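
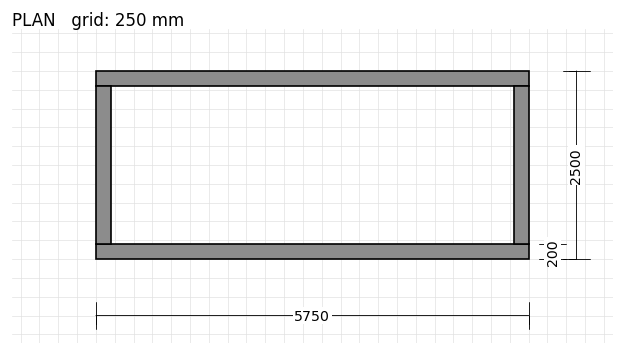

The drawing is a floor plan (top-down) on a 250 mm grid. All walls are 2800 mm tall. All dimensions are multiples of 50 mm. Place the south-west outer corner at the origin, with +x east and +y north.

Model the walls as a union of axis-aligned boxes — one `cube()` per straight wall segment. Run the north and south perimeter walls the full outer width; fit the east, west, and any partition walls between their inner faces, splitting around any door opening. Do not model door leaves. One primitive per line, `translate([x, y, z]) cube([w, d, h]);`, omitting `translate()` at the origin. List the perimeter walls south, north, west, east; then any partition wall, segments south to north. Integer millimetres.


cube([5750, 200, 2800]);
translate([0, 2300, 0]) cube([5750, 200, 2800]);
translate([0, 200, 0]) cube([200, 2100, 2800]);
translate([5550, 200, 0]) cube([200, 2100, 2800]);


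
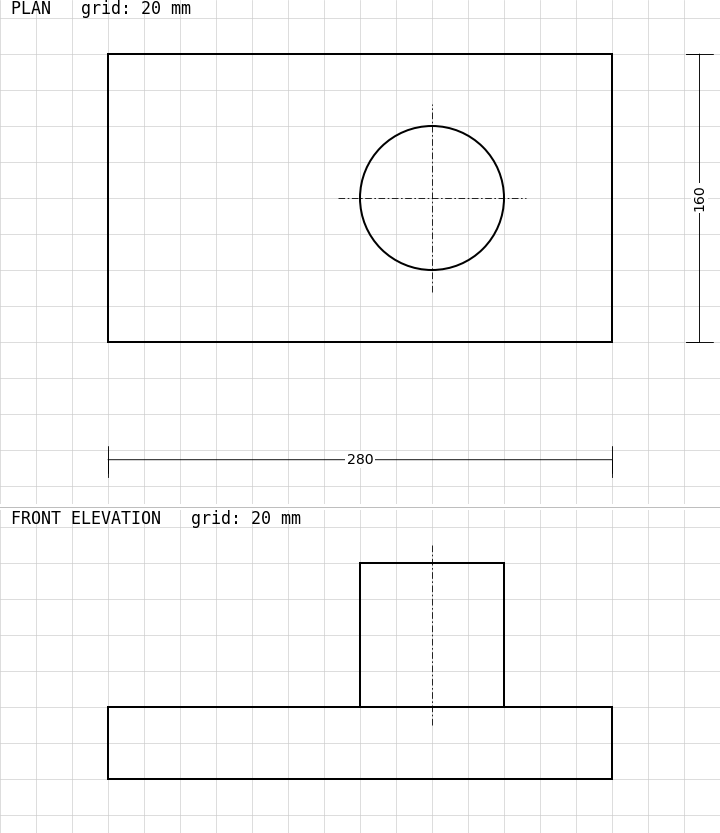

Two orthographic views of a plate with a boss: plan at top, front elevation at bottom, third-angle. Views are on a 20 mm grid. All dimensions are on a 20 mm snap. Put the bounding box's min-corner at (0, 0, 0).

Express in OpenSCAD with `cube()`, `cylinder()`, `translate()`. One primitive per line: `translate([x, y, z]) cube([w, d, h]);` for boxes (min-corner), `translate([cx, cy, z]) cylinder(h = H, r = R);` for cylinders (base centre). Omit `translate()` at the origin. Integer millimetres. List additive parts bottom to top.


cube([280, 160, 40]);
translate([180, 80, 40]) cylinder(h = 80, r = 40);


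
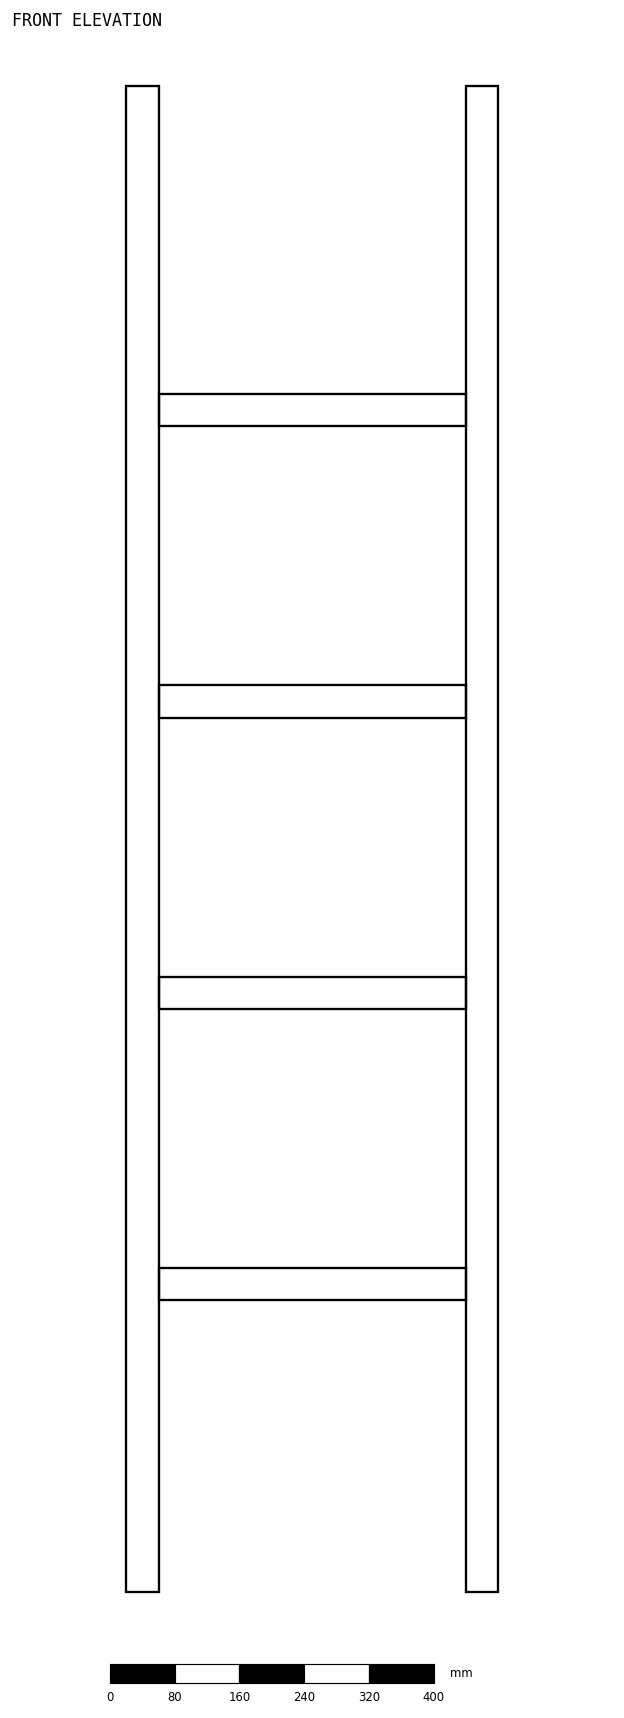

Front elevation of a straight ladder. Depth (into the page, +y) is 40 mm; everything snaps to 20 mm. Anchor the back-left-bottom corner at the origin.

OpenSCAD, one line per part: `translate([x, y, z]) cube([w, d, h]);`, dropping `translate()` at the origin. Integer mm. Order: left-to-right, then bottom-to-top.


cube([40, 40, 1860]);
translate([40, 0, 360]) cube([380, 40, 40]);
translate([40, 0, 720]) cube([380, 40, 40]);
translate([40, 0, 1080]) cube([380, 40, 40]);
translate([40, 0, 1440]) cube([380, 40, 40]);
translate([420, 0, 0]) cube([40, 40, 1860]);


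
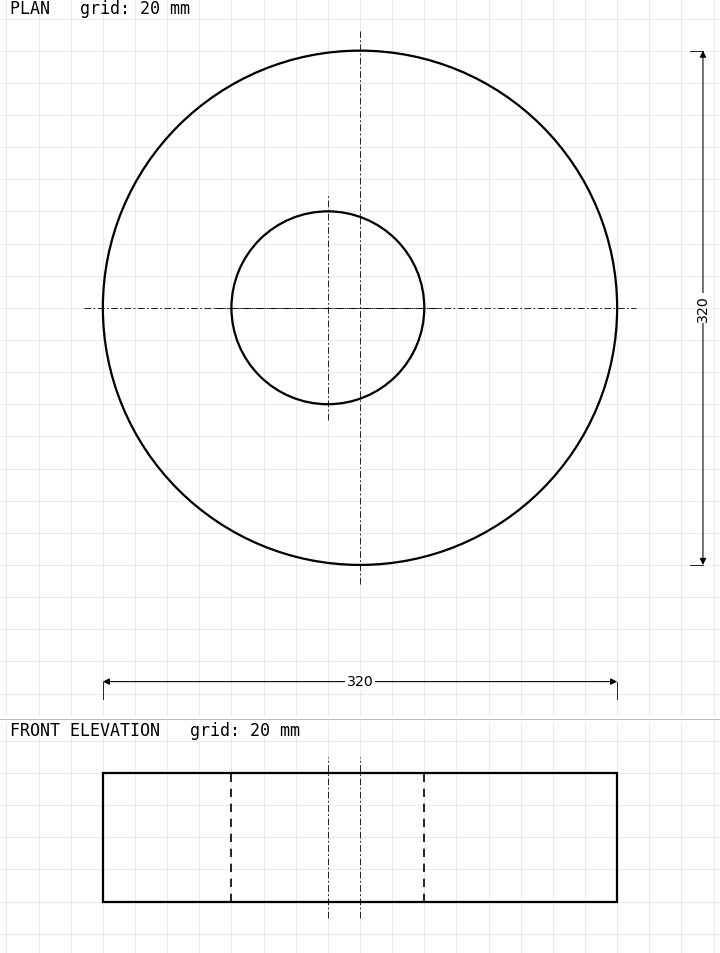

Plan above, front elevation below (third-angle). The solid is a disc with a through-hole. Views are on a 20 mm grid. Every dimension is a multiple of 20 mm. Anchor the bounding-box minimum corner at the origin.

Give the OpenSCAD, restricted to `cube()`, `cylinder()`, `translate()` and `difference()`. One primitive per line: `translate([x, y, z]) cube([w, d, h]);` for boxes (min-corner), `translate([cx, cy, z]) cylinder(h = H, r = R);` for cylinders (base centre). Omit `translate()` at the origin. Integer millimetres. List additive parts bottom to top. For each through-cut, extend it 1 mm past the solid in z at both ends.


difference() {
  translate([160, 160, 0]) cylinder(h = 80, r = 160);
  translate([140, 160, -1]) cylinder(h = 82, r = 60);
}


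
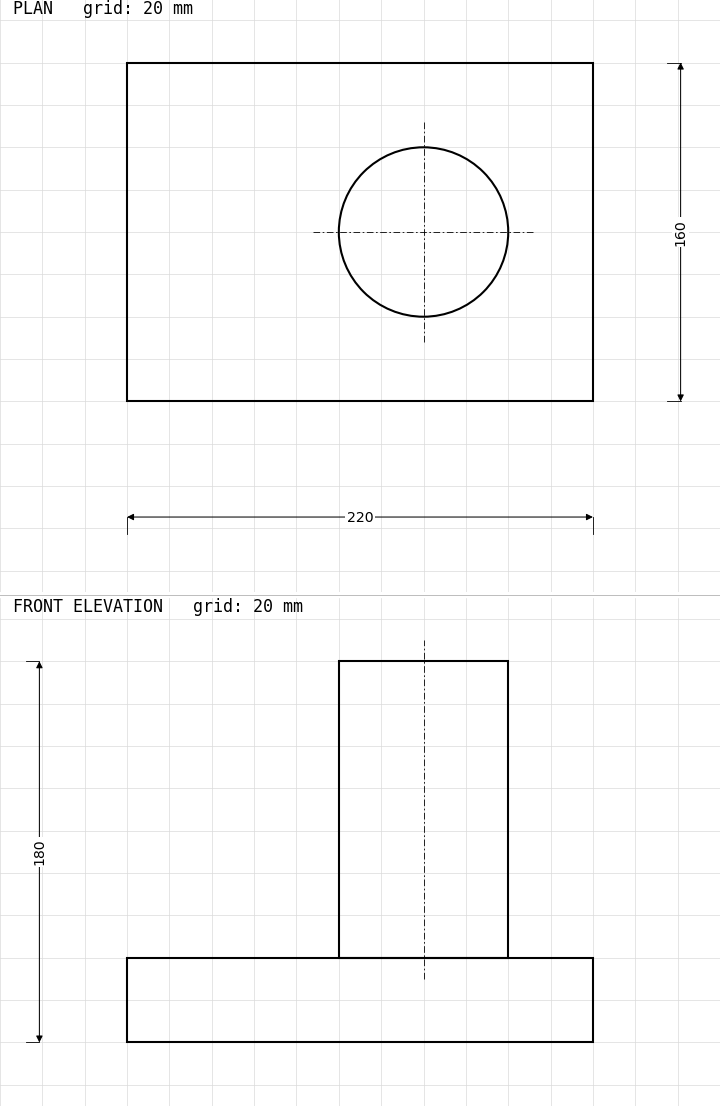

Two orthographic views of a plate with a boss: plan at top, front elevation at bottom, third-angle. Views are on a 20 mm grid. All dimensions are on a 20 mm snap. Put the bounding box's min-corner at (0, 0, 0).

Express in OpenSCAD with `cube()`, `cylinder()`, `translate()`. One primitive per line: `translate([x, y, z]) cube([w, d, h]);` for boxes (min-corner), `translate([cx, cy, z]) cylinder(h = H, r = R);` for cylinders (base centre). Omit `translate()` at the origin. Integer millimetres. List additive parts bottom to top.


cube([220, 160, 40]);
translate([140, 80, 40]) cylinder(h = 140, r = 40);


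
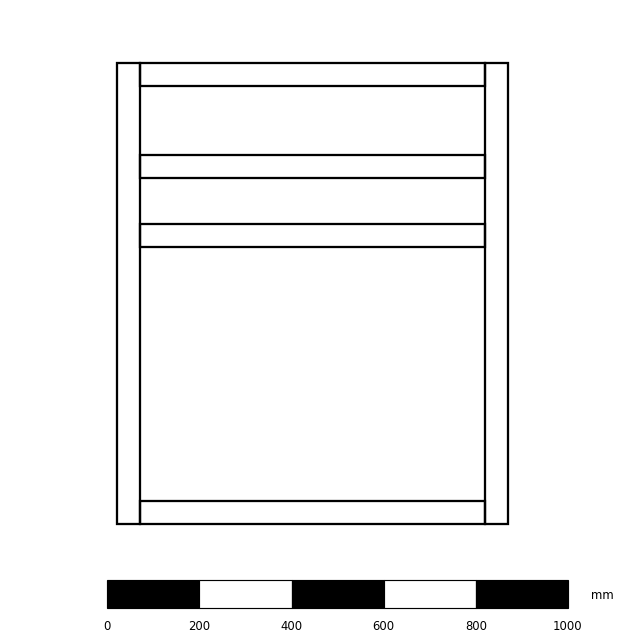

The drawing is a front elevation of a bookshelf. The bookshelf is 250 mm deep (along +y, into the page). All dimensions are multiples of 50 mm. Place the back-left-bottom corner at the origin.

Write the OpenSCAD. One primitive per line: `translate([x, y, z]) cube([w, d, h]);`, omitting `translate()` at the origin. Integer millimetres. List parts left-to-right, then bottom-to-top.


cube([50, 250, 1000]);
translate([50, 0, 0]) cube([750, 250, 50]);
translate([50, 0, 600]) cube([750, 250, 50]);
translate([50, 0, 750]) cube([750, 250, 50]);
translate([50, 0, 950]) cube([750, 250, 50]);
translate([800, 0, 0]) cube([50, 250, 1000]);


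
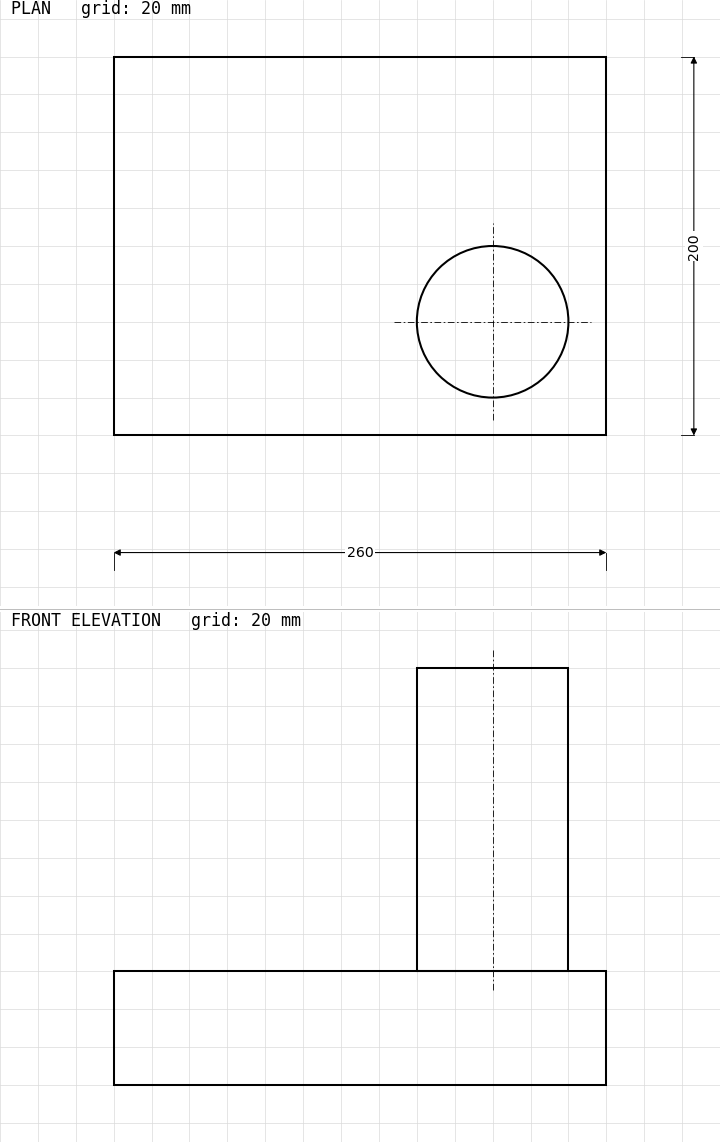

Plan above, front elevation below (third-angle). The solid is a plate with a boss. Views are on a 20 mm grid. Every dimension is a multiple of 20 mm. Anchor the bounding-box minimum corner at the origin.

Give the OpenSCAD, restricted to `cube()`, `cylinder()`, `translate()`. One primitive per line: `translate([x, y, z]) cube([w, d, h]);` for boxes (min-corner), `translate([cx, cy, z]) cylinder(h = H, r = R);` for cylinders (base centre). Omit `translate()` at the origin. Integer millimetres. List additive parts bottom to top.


cube([260, 200, 60]);
translate([200, 60, 60]) cylinder(h = 160, r = 40);


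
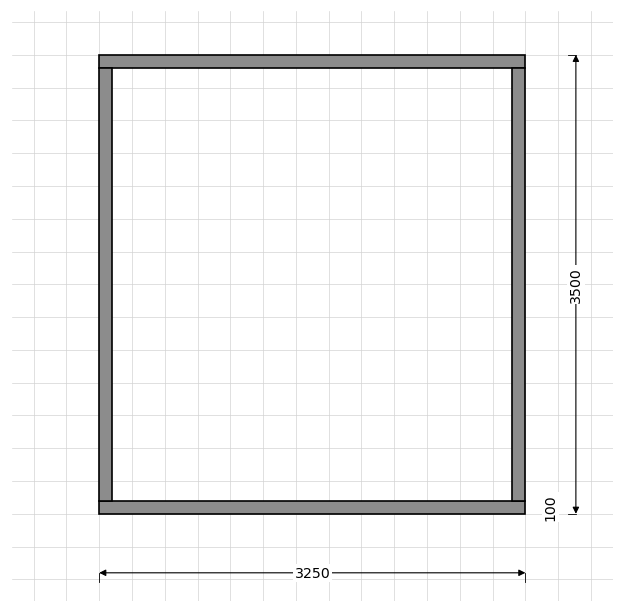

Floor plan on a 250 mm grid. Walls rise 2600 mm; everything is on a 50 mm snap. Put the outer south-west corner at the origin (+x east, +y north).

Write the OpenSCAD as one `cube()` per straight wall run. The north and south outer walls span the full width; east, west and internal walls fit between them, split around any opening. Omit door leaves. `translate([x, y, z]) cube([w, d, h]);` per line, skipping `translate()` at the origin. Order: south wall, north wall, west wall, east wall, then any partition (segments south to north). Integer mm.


cube([3250, 100, 2600]);
translate([0, 3400, 0]) cube([3250, 100, 2600]);
translate([0, 100, 0]) cube([100, 3300, 2600]);
translate([3150, 100, 0]) cube([100, 3300, 2600]);


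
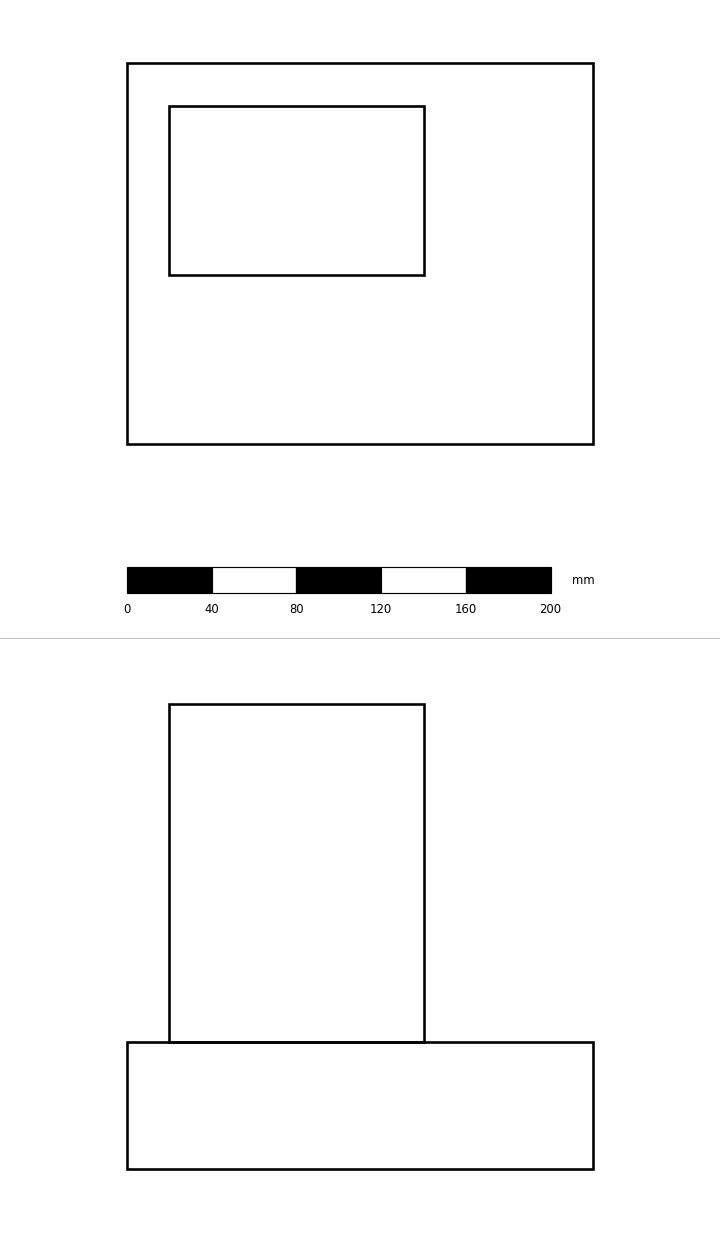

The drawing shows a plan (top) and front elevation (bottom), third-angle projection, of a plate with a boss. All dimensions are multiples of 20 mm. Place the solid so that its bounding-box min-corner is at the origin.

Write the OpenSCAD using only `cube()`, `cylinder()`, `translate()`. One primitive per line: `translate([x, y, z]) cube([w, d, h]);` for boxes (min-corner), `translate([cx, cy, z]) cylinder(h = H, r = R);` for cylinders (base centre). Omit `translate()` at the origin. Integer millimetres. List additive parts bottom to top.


cube([220, 180, 60]);
translate([20, 80, 60]) cube([120, 80, 160]);


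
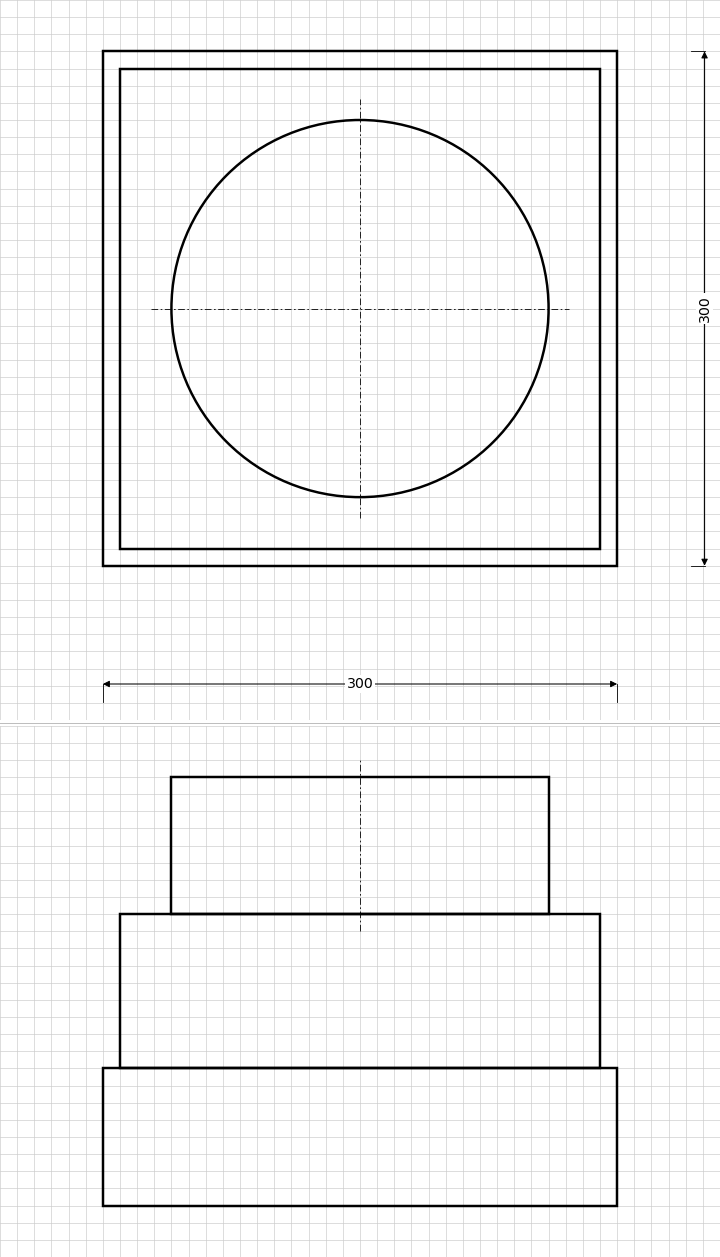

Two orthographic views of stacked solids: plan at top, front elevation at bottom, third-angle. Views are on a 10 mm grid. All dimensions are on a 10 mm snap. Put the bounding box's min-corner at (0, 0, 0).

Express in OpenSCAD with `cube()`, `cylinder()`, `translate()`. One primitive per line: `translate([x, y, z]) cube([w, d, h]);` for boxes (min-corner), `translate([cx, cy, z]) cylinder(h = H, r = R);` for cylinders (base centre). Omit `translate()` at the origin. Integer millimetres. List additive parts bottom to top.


cube([300, 300, 80]);
translate([10, 10, 80]) cube([280, 280, 90]);
translate([150, 150, 170]) cylinder(h = 80, r = 110);


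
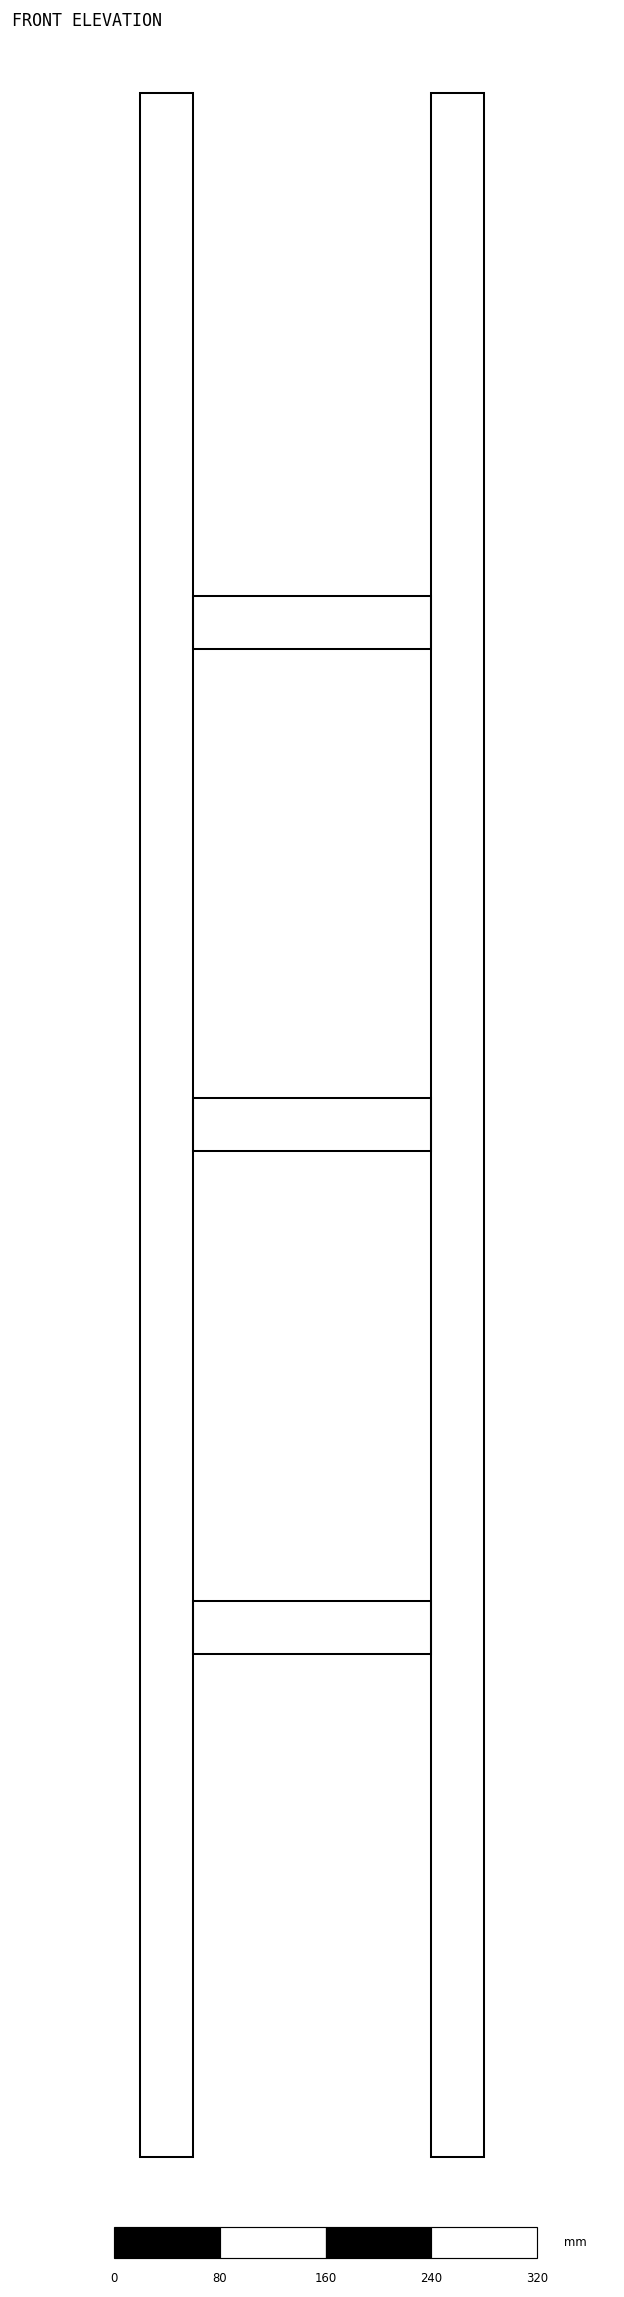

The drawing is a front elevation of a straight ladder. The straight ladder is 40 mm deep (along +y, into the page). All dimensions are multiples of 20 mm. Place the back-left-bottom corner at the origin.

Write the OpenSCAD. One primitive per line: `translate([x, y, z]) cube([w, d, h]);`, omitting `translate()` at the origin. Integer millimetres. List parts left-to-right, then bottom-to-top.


cube([40, 40, 1560]);
translate([40, 0, 380]) cube([180, 40, 40]);
translate([40, 0, 760]) cube([180, 40, 40]);
translate([40, 0, 1140]) cube([180, 40, 40]);
translate([220, 0, 0]) cube([40, 40, 1560]);


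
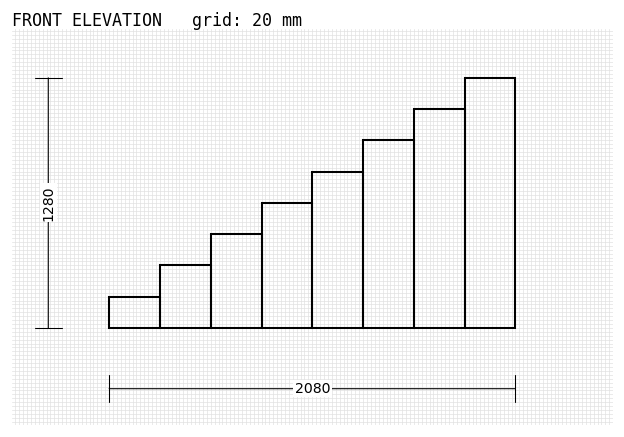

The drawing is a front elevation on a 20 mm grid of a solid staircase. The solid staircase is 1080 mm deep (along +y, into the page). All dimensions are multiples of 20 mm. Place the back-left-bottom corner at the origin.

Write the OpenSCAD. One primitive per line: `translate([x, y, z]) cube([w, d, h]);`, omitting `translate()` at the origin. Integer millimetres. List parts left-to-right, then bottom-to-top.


cube([260, 1080, 160]);
translate([260, 0, 0]) cube([260, 1080, 320]);
translate([520, 0, 0]) cube([260, 1080, 480]);
translate([780, 0, 0]) cube([260, 1080, 640]);
translate([1040, 0, 0]) cube([260, 1080, 800]);
translate([1300, 0, 0]) cube([260, 1080, 960]);
translate([1560, 0, 0]) cube([260, 1080, 1120]);
translate([1820, 0, 0]) cube([260, 1080, 1280]);


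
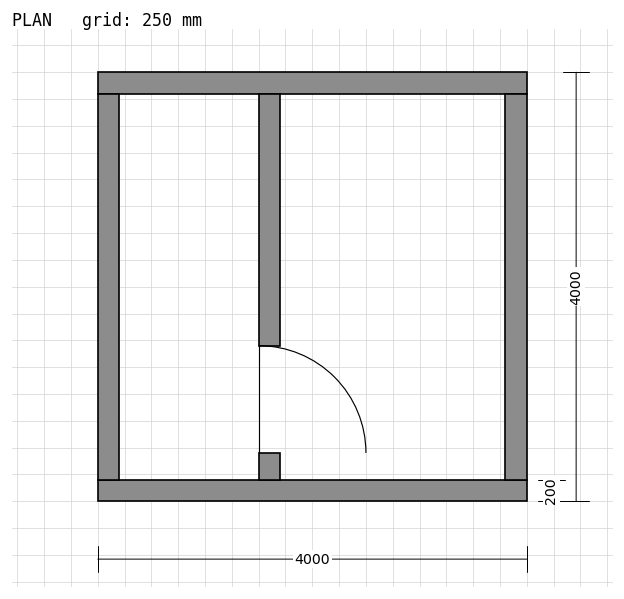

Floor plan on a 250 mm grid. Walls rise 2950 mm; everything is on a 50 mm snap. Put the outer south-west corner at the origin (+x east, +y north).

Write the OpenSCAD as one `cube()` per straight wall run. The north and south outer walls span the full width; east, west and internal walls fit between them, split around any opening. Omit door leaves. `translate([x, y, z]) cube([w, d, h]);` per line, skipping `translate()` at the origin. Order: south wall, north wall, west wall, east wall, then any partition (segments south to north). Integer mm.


cube([4000, 200, 2950]);
translate([0, 3800, 0]) cube([4000, 200, 2950]);
translate([0, 200, 0]) cube([200, 3600, 2950]);
translate([3800, 200, 0]) cube([200, 3600, 2950]);
translate([1500, 200, 0]) cube([200, 250, 2950]);
translate([1500, 1450, 0]) cube([200, 2350, 2950]);


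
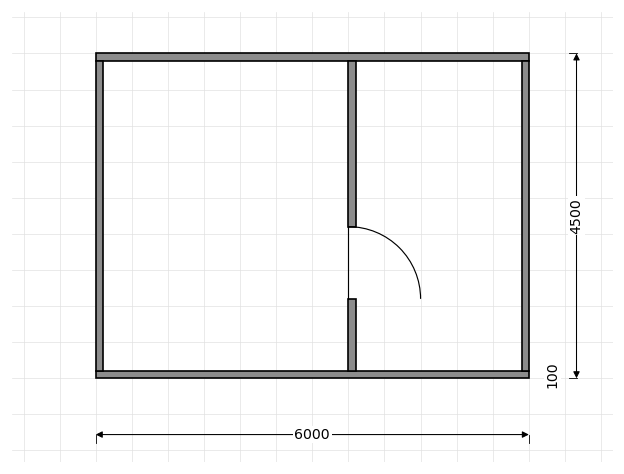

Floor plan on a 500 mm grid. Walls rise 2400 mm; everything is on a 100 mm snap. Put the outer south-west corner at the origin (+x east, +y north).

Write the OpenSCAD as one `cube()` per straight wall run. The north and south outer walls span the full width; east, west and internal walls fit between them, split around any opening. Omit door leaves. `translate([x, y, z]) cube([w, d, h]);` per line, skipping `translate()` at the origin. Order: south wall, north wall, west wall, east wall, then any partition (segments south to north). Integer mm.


cube([6000, 100, 2400]);
translate([0, 4400, 0]) cube([6000, 100, 2400]);
translate([0, 100, 0]) cube([100, 4300, 2400]);
translate([5900, 100, 0]) cube([100, 4300, 2400]);
translate([3500, 100, 0]) cube([100, 1000, 2400]);
translate([3500, 2100, 0]) cube([100, 2300, 2400]);


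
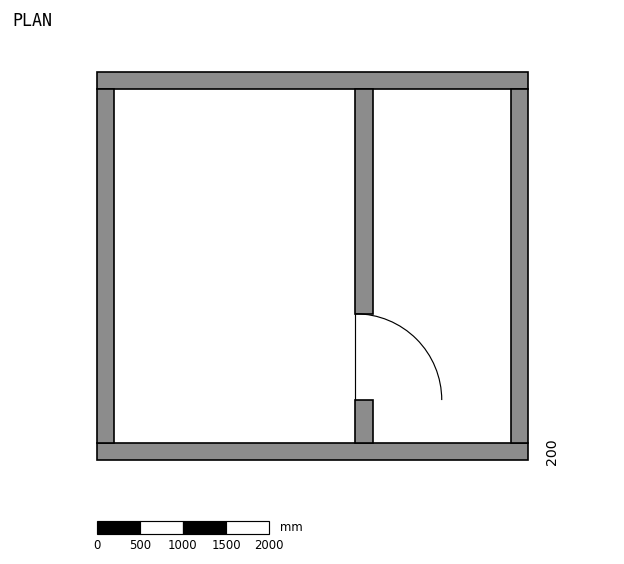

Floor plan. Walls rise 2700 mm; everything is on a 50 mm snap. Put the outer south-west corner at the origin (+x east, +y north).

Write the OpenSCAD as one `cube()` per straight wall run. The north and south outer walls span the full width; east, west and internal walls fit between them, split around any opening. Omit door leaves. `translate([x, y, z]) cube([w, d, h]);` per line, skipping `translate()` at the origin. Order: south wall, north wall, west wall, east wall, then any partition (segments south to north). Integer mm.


cube([5000, 200, 2700]);
translate([0, 4300, 0]) cube([5000, 200, 2700]);
translate([0, 200, 0]) cube([200, 4100, 2700]);
translate([4800, 200, 0]) cube([200, 4100, 2700]);
translate([3000, 200, 0]) cube([200, 500, 2700]);
translate([3000, 1700, 0]) cube([200, 2600, 2700]);


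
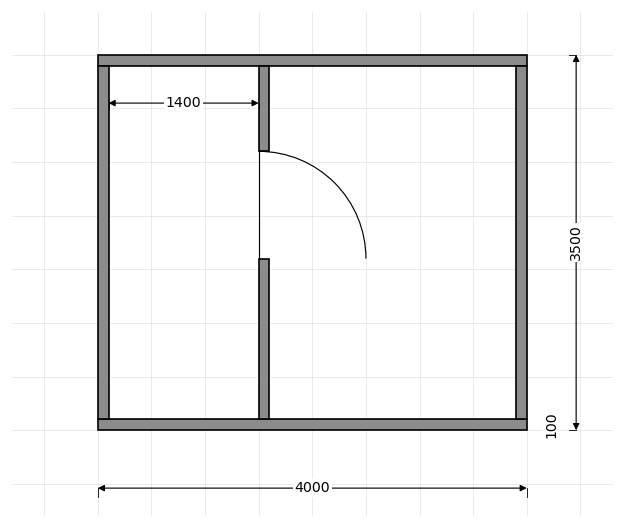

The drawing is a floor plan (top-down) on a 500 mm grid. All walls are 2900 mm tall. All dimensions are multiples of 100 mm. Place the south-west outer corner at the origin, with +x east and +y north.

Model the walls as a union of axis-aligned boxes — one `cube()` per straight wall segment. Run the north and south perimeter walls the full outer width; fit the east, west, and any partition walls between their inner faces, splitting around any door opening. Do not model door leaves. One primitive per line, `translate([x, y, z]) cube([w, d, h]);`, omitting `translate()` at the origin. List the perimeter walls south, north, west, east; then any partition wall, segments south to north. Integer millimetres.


cube([4000, 100, 2900]);
translate([0, 3400, 0]) cube([4000, 100, 2900]);
translate([0, 100, 0]) cube([100, 3300, 2900]);
translate([3900, 100, 0]) cube([100, 3300, 2900]);
translate([1500, 100, 0]) cube([100, 1500, 2900]);
translate([1500, 2600, 0]) cube([100, 800, 2900]);


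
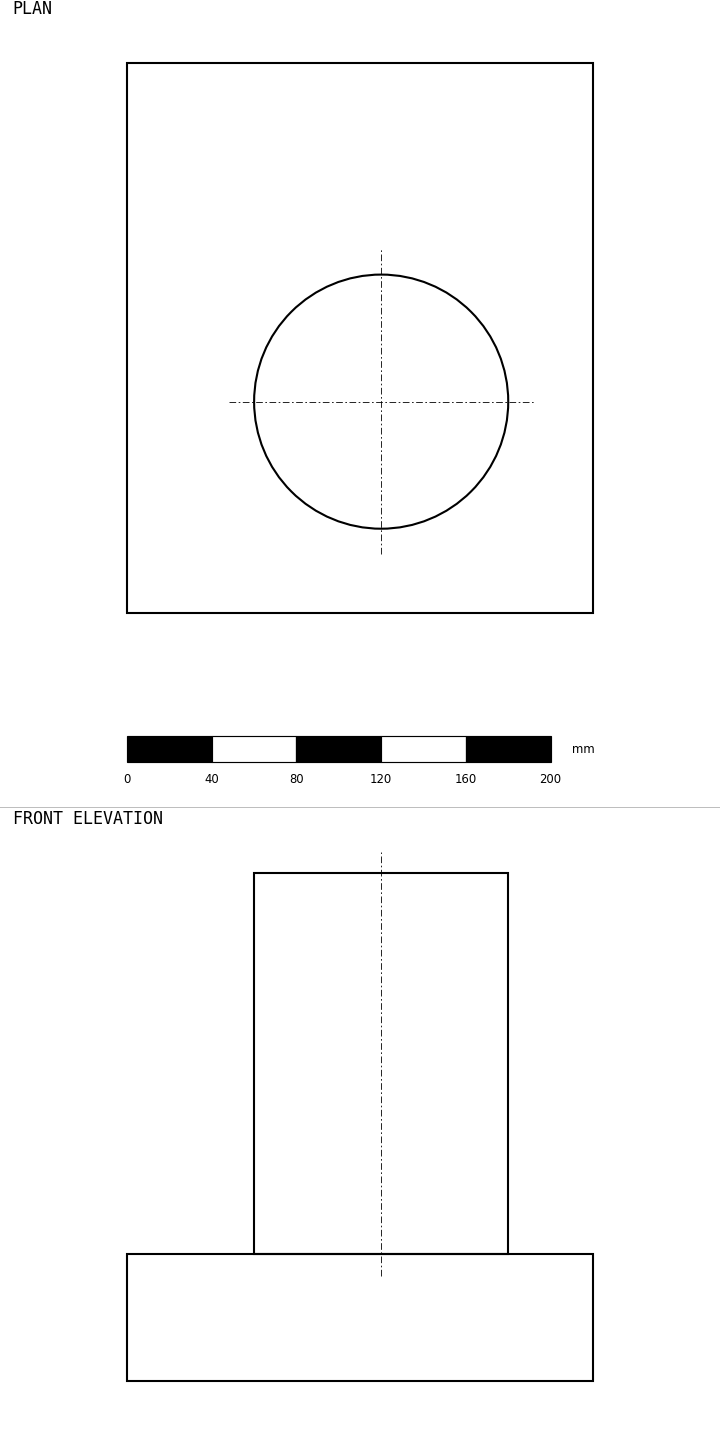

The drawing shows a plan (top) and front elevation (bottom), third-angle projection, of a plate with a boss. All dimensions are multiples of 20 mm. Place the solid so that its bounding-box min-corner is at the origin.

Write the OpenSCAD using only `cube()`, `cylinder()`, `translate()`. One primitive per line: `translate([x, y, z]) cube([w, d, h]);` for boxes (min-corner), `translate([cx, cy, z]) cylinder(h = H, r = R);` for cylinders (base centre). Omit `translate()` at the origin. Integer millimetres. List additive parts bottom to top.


cube([220, 260, 60]);
translate([120, 100, 60]) cylinder(h = 180, r = 60);


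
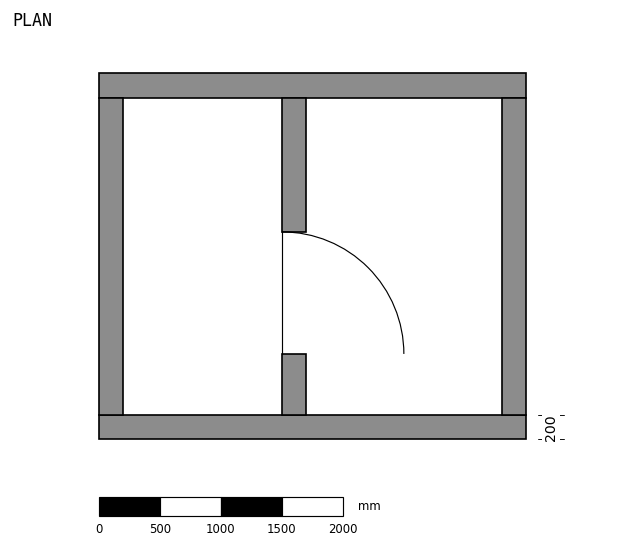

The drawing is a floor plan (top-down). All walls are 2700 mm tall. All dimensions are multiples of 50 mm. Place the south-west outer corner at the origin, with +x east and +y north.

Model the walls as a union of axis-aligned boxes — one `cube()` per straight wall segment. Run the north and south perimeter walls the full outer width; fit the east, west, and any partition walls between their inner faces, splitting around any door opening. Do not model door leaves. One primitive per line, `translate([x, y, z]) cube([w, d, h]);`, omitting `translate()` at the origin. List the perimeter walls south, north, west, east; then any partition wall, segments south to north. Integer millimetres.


cube([3500, 200, 2700]);
translate([0, 2800, 0]) cube([3500, 200, 2700]);
translate([0, 200, 0]) cube([200, 2600, 2700]);
translate([3300, 200, 0]) cube([200, 2600, 2700]);
translate([1500, 200, 0]) cube([200, 500, 2700]);
translate([1500, 1700, 0]) cube([200, 1100, 2700]);


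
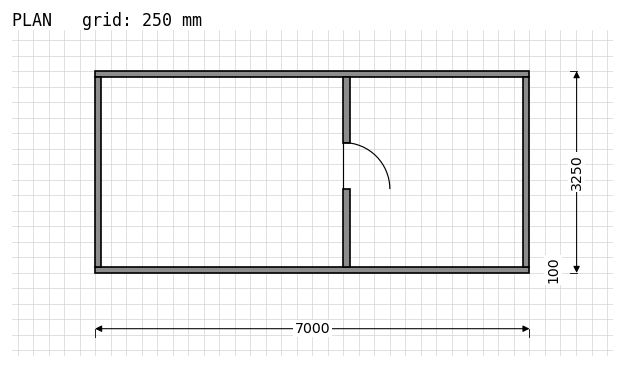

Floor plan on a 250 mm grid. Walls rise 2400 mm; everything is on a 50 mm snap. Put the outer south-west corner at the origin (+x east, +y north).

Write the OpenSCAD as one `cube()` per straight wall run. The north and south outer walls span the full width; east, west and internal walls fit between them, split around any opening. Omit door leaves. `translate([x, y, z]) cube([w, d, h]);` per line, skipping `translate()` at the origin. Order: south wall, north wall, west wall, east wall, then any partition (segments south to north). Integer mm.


cube([7000, 100, 2400]);
translate([0, 3150, 0]) cube([7000, 100, 2400]);
translate([0, 100, 0]) cube([100, 3050, 2400]);
translate([6900, 100, 0]) cube([100, 3050, 2400]);
translate([4000, 100, 0]) cube([100, 1250, 2400]);
translate([4000, 2100, 0]) cube([100, 1050, 2400]);


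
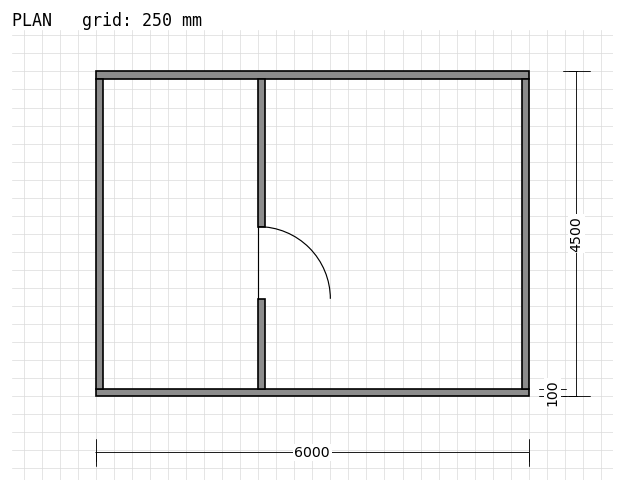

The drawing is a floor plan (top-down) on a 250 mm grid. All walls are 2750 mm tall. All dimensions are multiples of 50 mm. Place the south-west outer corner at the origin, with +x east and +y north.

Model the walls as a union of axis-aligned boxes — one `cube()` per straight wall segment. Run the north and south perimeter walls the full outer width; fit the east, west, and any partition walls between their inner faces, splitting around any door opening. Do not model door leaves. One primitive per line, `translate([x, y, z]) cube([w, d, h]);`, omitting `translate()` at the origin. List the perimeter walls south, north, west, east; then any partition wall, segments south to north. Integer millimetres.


cube([6000, 100, 2750]);
translate([0, 4400, 0]) cube([6000, 100, 2750]);
translate([0, 100, 0]) cube([100, 4300, 2750]);
translate([5900, 100, 0]) cube([100, 4300, 2750]);
translate([2250, 100, 0]) cube([100, 1250, 2750]);
translate([2250, 2350, 0]) cube([100, 2050, 2750]);


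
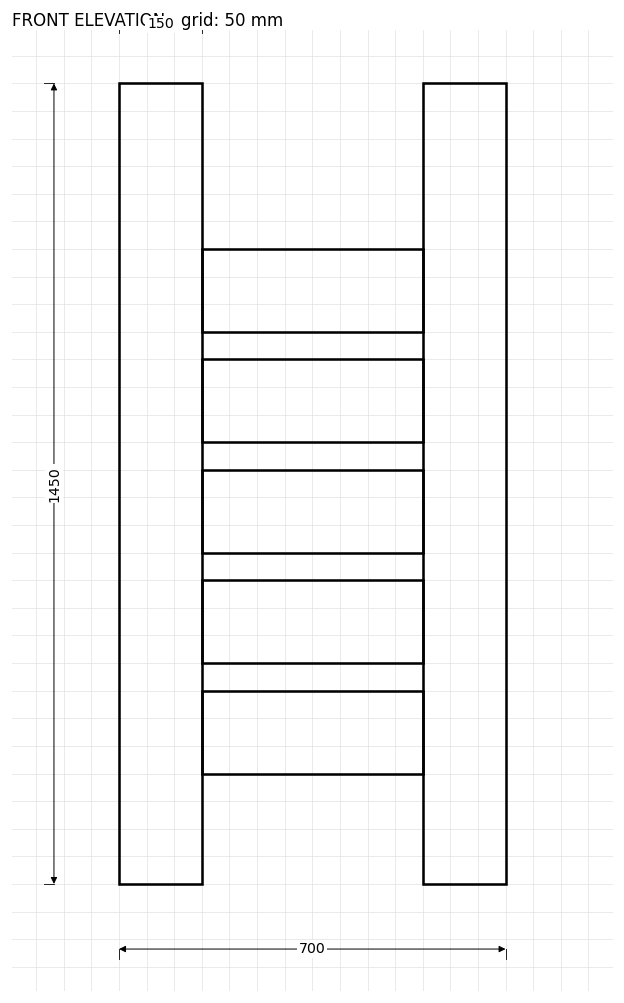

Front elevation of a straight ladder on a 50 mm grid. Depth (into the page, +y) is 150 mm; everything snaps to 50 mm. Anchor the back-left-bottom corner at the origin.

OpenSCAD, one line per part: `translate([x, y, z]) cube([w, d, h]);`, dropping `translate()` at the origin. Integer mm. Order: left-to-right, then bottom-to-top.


cube([150, 150, 1450]);
translate([150, 0, 200]) cube([400, 150, 150]);
translate([150, 0, 400]) cube([400, 150, 150]);
translate([150, 0, 600]) cube([400, 150, 150]);
translate([150, 0, 800]) cube([400, 150, 150]);
translate([150, 0, 1000]) cube([400, 150, 150]);
translate([550, 0, 0]) cube([150, 150, 1450]);


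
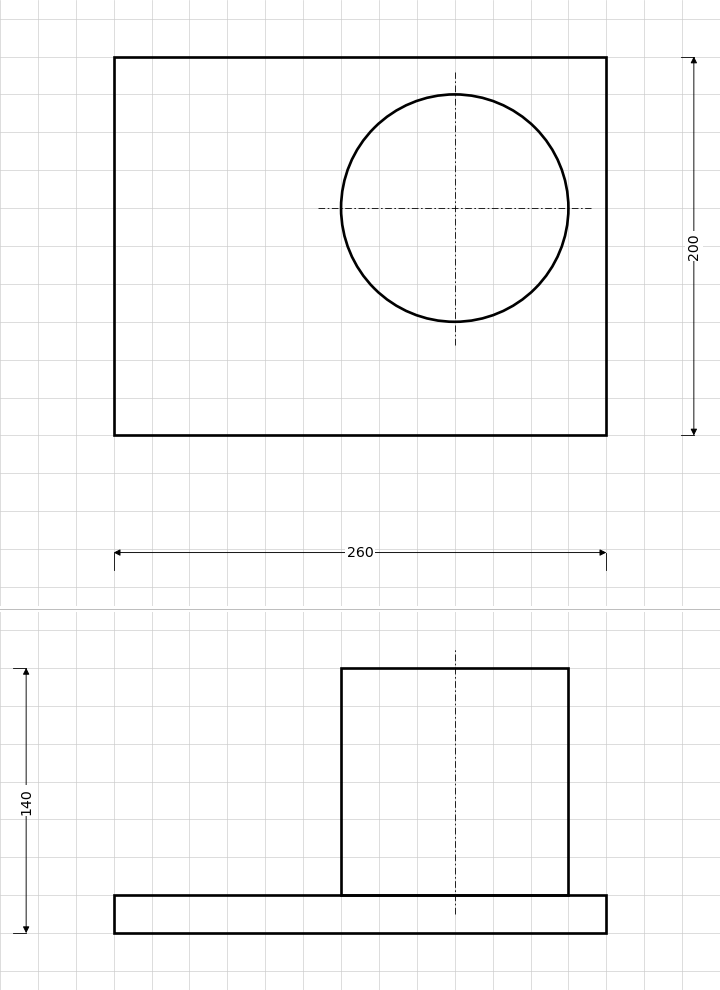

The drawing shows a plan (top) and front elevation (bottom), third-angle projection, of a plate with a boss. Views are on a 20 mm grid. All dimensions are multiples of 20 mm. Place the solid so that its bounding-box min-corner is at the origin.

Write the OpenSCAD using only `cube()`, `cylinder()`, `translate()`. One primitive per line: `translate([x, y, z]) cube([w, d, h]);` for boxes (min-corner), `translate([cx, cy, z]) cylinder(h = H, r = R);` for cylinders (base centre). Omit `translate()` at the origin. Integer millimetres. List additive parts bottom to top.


cube([260, 200, 20]);
translate([180, 120, 20]) cylinder(h = 120, r = 60);


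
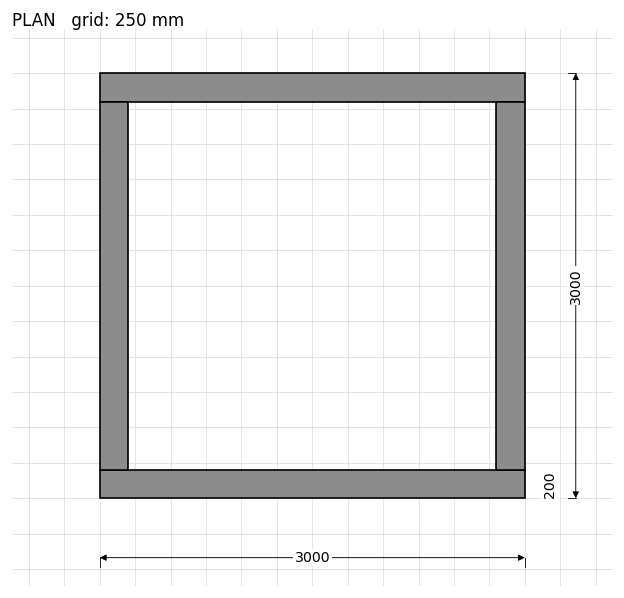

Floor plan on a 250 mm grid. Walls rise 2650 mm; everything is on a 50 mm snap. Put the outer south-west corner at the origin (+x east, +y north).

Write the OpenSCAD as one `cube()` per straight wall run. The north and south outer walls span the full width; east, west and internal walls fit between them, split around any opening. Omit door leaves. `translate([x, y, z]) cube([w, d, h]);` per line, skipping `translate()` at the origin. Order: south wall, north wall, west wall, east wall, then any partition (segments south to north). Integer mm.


cube([3000, 200, 2650]);
translate([0, 2800, 0]) cube([3000, 200, 2650]);
translate([0, 200, 0]) cube([200, 2600, 2650]);
translate([2800, 200, 0]) cube([200, 2600, 2650]);


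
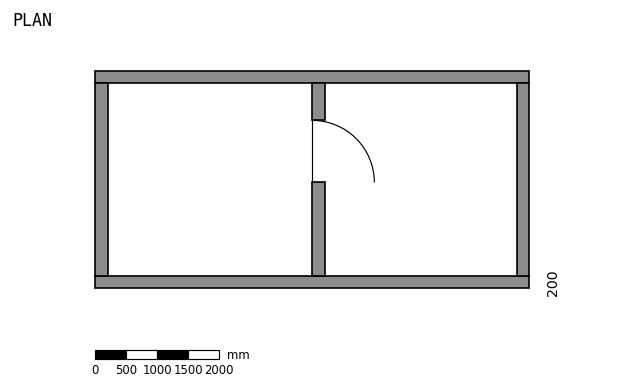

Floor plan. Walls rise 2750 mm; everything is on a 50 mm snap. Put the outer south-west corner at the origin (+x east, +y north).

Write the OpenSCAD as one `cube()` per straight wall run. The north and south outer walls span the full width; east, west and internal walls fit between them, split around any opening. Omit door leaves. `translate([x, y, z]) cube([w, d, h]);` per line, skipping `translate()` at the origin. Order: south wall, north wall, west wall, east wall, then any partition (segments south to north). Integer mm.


cube([7000, 200, 2750]);
translate([0, 3300, 0]) cube([7000, 200, 2750]);
translate([0, 200, 0]) cube([200, 3100, 2750]);
translate([6800, 200, 0]) cube([200, 3100, 2750]);
translate([3500, 200, 0]) cube([200, 1500, 2750]);
translate([3500, 2700, 0]) cube([200, 600, 2750]);


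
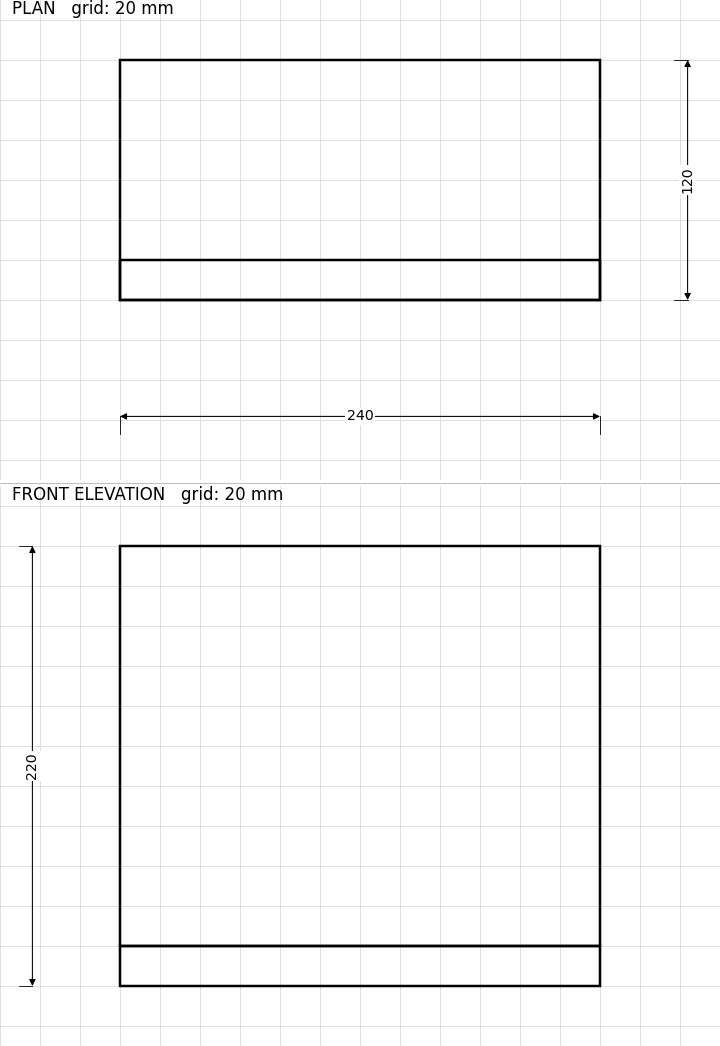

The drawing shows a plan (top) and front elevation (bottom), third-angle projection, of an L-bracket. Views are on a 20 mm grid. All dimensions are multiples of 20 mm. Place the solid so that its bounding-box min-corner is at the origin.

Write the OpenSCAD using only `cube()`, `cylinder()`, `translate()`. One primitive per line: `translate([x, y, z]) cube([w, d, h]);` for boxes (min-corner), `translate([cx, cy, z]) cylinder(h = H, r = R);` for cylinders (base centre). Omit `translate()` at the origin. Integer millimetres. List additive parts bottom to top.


cube([240, 120, 20]);
translate([0, 0, 20]) cube([240, 20, 200]);


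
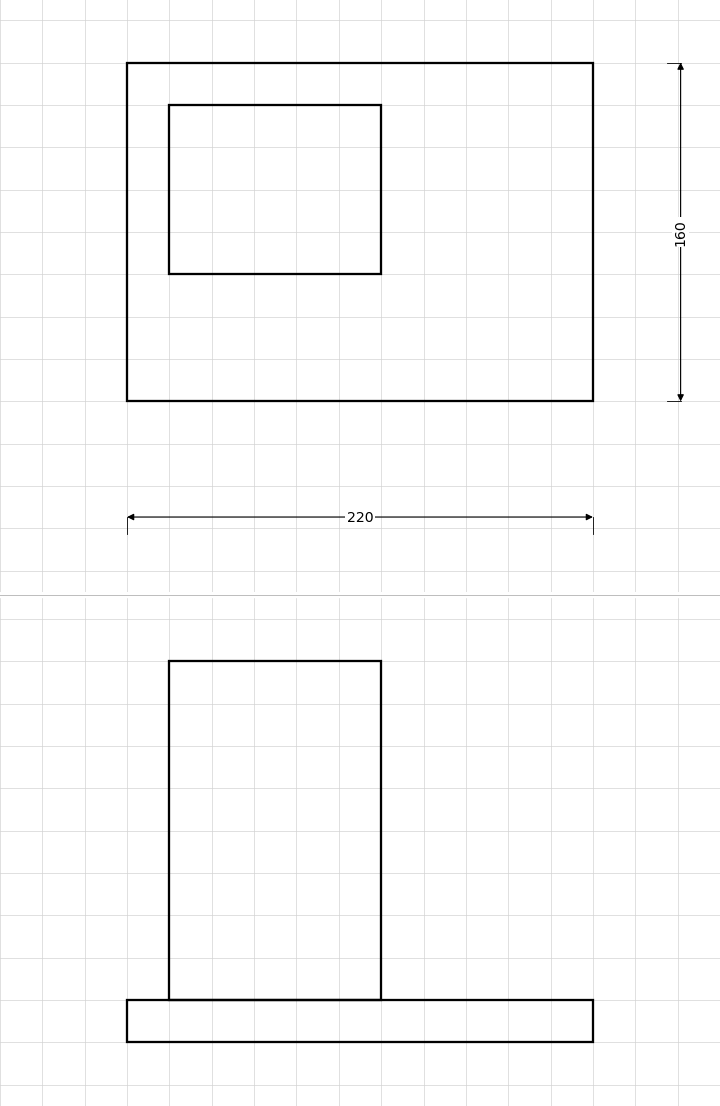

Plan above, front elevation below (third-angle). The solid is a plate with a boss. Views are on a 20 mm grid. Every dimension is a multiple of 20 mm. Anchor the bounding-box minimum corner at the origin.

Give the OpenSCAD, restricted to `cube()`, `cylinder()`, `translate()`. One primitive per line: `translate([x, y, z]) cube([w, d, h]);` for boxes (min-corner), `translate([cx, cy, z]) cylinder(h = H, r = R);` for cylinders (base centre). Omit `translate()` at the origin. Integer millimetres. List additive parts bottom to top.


cube([220, 160, 20]);
translate([20, 60, 20]) cube([100, 80, 160]);


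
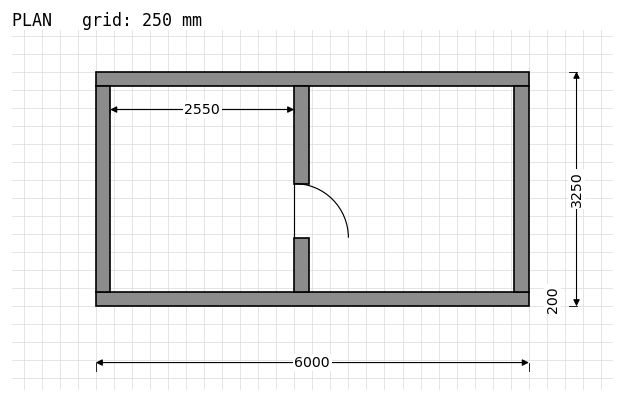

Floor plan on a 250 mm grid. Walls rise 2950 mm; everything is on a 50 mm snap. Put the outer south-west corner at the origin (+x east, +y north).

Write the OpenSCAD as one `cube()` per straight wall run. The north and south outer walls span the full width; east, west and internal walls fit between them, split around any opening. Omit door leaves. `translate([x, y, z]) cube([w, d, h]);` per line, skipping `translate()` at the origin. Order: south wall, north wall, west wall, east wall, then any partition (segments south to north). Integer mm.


cube([6000, 200, 2950]);
translate([0, 3050, 0]) cube([6000, 200, 2950]);
translate([0, 200, 0]) cube([200, 2850, 2950]);
translate([5800, 200, 0]) cube([200, 2850, 2950]);
translate([2750, 200, 0]) cube([200, 750, 2950]);
translate([2750, 1700, 0]) cube([200, 1350, 2950]);


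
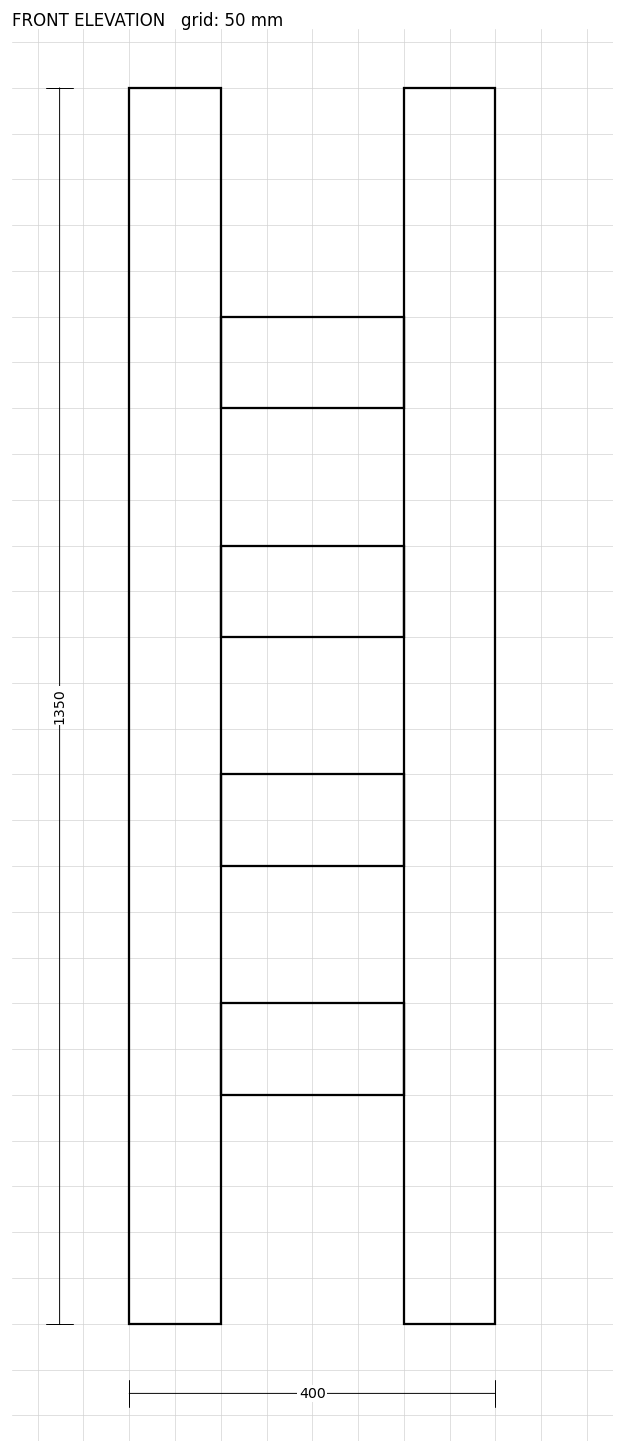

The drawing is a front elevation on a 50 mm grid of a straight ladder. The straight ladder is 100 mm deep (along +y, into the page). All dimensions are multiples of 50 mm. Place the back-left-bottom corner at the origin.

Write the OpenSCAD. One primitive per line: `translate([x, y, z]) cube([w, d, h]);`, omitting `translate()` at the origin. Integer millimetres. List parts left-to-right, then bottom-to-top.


cube([100, 100, 1350]);
translate([100, 0, 250]) cube([200, 100, 100]);
translate([100, 0, 500]) cube([200, 100, 100]);
translate([100, 0, 750]) cube([200, 100, 100]);
translate([100, 0, 1000]) cube([200, 100, 100]);
translate([300, 0, 0]) cube([100, 100, 1350]);


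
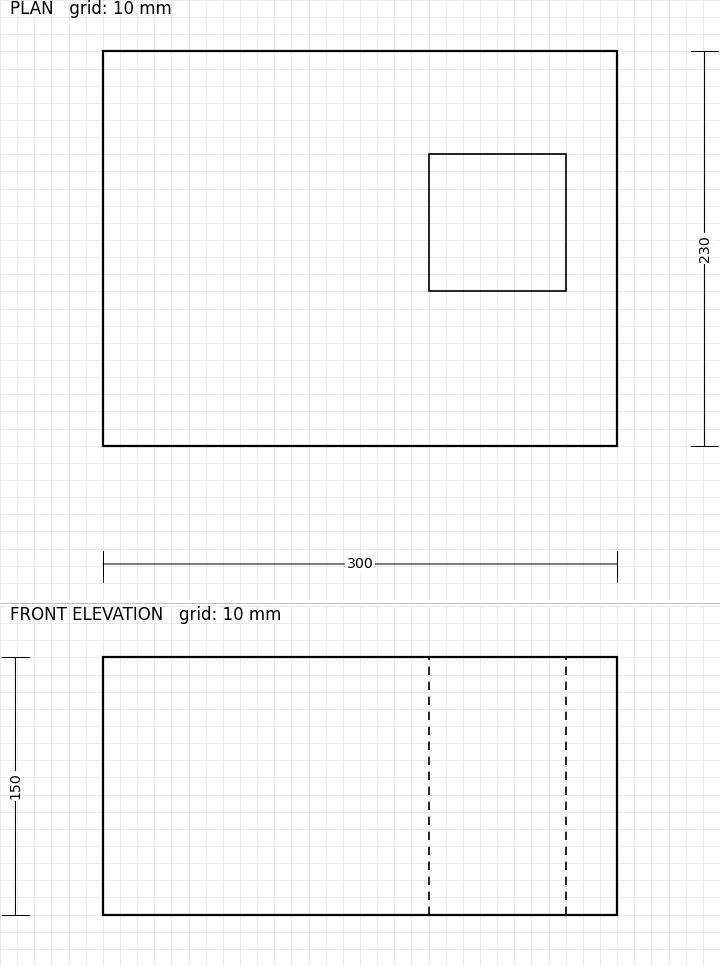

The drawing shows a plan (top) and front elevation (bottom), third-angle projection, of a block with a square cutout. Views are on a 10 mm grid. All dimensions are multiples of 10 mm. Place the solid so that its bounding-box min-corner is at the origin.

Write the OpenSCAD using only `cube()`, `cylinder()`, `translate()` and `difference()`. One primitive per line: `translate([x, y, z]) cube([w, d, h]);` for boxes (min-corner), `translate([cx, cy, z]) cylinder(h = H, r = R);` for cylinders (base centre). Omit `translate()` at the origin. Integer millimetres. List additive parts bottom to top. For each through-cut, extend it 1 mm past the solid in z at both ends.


difference() {
  cube([300, 230, 150]);
  translate([190, 90, -1]) cube([80, 80, 152]);
}


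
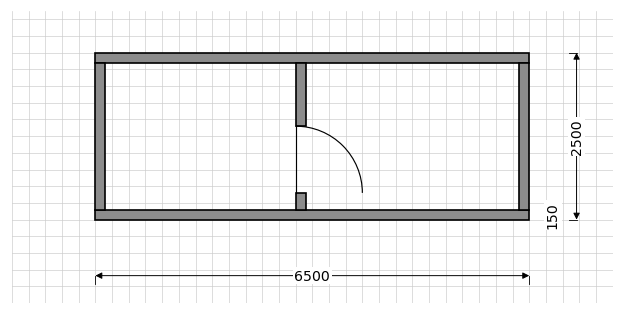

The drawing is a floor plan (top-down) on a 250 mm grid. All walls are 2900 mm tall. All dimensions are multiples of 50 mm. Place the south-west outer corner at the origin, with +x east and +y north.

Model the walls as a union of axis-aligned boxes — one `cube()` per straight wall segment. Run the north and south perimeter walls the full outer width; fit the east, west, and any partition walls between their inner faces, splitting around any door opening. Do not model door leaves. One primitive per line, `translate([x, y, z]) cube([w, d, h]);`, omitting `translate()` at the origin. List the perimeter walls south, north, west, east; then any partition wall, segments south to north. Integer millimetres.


cube([6500, 150, 2900]);
translate([0, 2350, 0]) cube([6500, 150, 2900]);
translate([0, 150, 0]) cube([150, 2200, 2900]);
translate([6350, 150, 0]) cube([150, 2200, 2900]);
translate([3000, 150, 0]) cube([150, 250, 2900]);
translate([3000, 1400, 0]) cube([150, 950, 2900]);


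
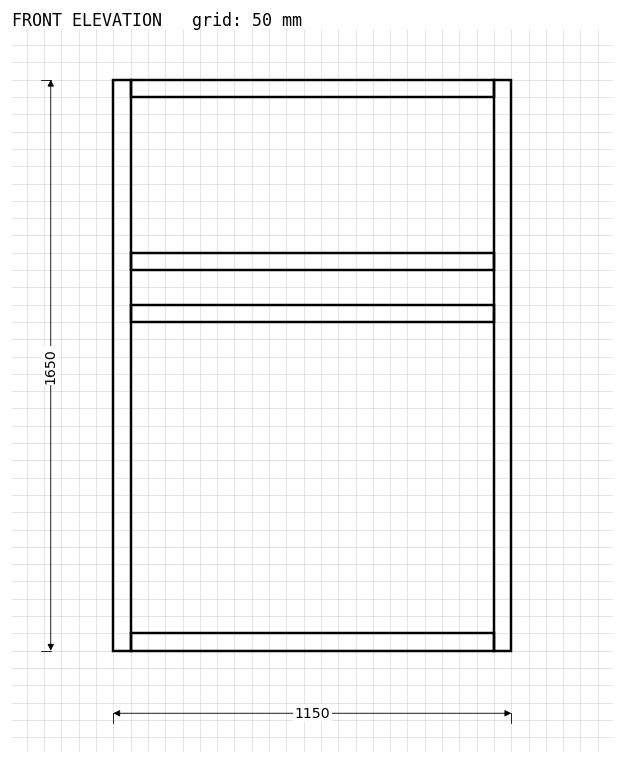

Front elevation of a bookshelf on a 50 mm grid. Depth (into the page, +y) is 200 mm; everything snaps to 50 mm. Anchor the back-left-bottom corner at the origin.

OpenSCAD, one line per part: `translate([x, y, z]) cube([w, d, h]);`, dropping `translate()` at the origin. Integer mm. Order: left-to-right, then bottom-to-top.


cube([50, 200, 1650]);
translate([50, 0, 0]) cube([1050, 200, 50]);
translate([50, 0, 950]) cube([1050, 200, 50]);
translate([50, 0, 1100]) cube([1050, 200, 50]);
translate([50, 0, 1600]) cube([1050, 200, 50]);
translate([1100, 0, 0]) cube([50, 200, 1650]);


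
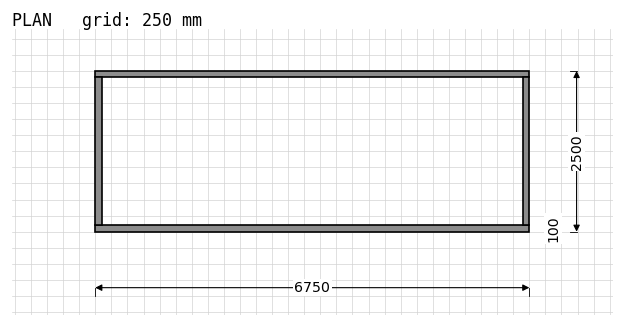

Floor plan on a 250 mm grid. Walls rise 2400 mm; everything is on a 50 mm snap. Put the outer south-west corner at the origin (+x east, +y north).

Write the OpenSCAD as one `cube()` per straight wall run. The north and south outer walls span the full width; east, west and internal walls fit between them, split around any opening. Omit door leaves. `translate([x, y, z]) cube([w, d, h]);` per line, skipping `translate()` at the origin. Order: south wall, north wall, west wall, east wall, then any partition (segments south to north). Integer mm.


cube([6750, 100, 2400]);
translate([0, 2400, 0]) cube([6750, 100, 2400]);
translate([0, 100, 0]) cube([100, 2300, 2400]);
translate([6650, 100, 0]) cube([100, 2300, 2400]);


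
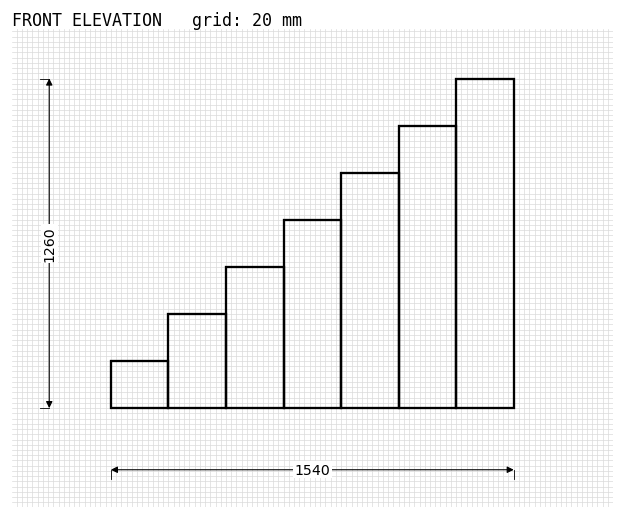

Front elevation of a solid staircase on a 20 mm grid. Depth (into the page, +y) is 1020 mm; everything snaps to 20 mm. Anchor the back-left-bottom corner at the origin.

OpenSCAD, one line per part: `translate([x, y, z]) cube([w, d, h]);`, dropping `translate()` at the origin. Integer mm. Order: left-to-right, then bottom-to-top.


cube([220, 1020, 180]);
translate([220, 0, 0]) cube([220, 1020, 360]);
translate([440, 0, 0]) cube([220, 1020, 540]);
translate([660, 0, 0]) cube([220, 1020, 720]);
translate([880, 0, 0]) cube([220, 1020, 900]);
translate([1100, 0, 0]) cube([220, 1020, 1080]);
translate([1320, 0, 0]) cube([220, 1020, 1260]);


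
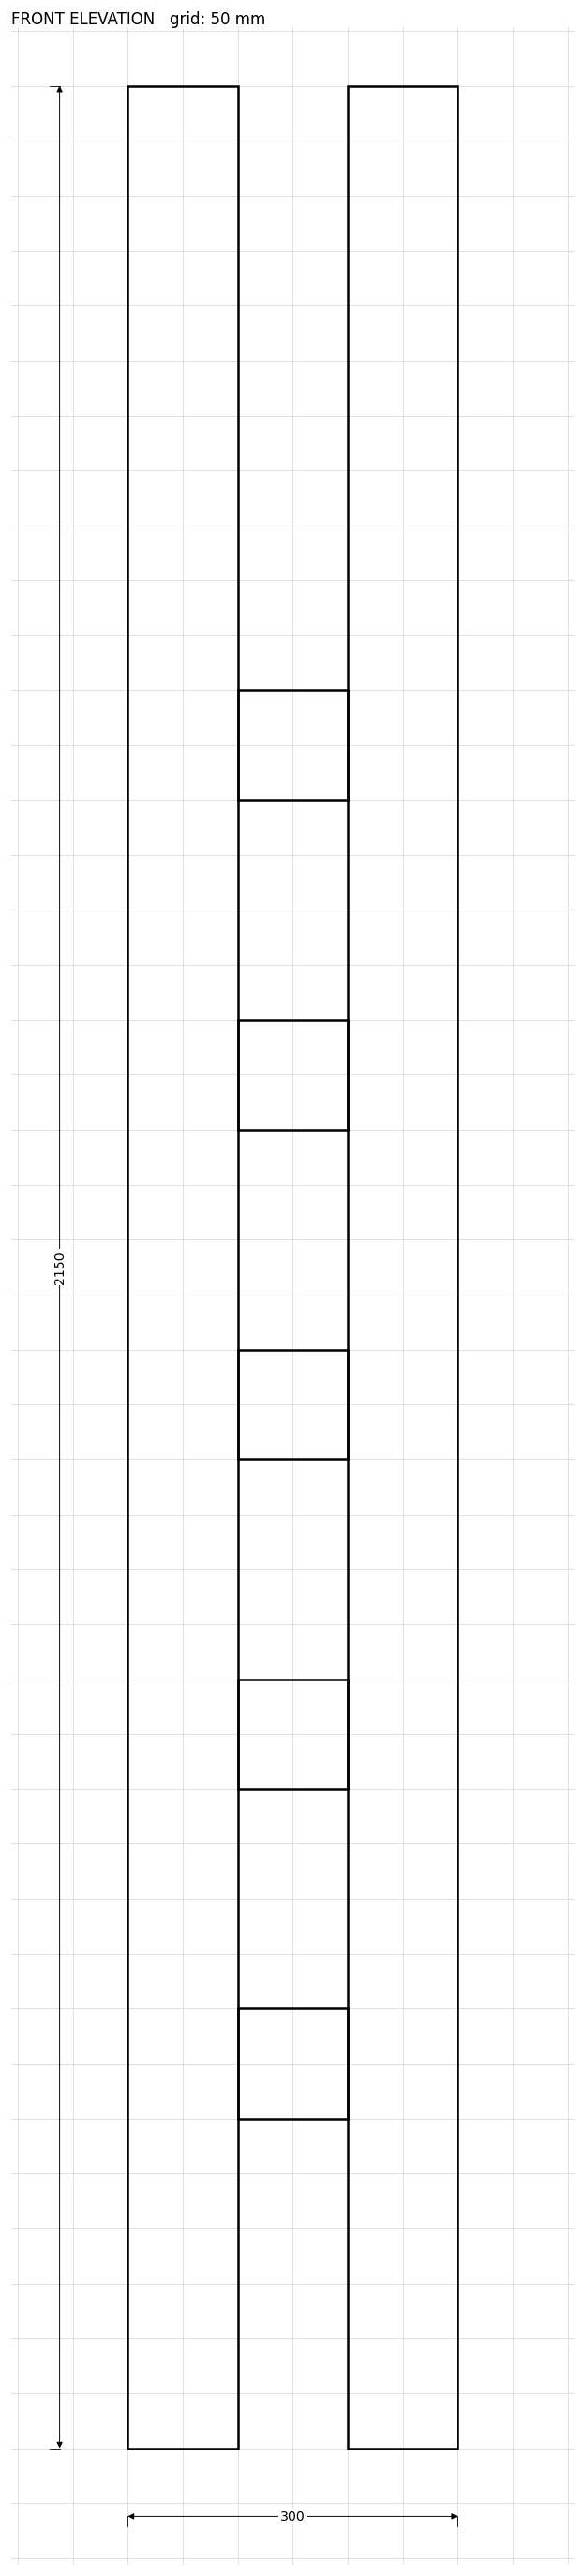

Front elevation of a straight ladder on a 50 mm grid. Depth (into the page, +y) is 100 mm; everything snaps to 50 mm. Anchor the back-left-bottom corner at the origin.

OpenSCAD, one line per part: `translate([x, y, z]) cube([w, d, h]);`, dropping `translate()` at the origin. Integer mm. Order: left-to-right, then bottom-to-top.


cube([100, 100, 2150]);
translate([100, 0, 300]) cube([100, 100, 100]);
translate([100, 0, 600]) cube([100, 100, 100]);
translate([100, 0, 900]) cube([100, 100, 100]);
translate([100, 0, 1200]) cube([100, 100, 100]);
translate([100, 0, 1500]) cube([100, 100, 100]);
translate([200, 0, 0]) cube([100, 100, 2150]);


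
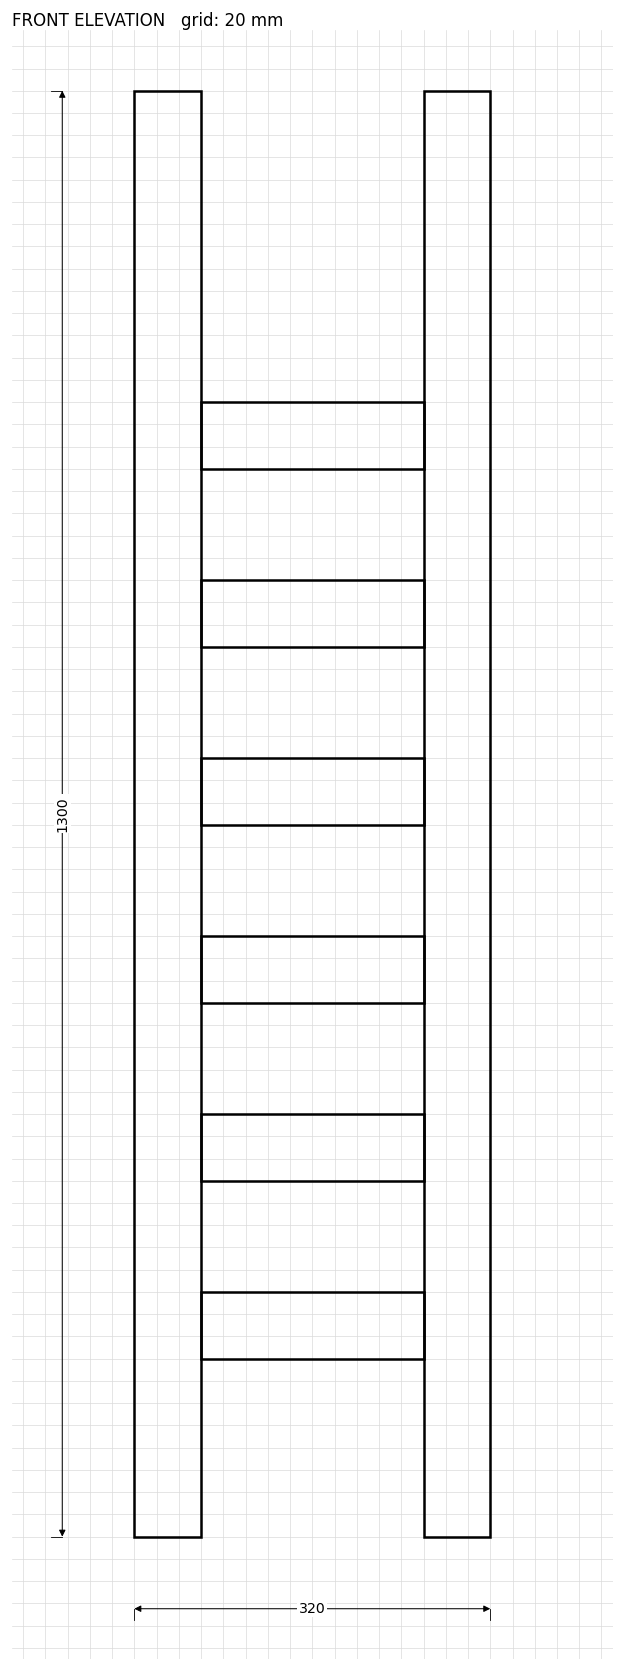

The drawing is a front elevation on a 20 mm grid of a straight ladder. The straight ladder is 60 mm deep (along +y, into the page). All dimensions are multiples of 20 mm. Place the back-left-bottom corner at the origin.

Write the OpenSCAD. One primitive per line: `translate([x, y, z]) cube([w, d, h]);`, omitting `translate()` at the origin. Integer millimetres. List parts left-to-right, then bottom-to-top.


cube([60, 60, 1300]);
translate([60, 0, 160]) cube([200, 60, 60]);
translate([60, 0, 320]) cube([200, 60, 60]);
translate([60, 0, 480]) cube([200, 60, 60]);
translate([60, 0, 640]) cube([200, 60, 60]);
translate([60, 0, 800]) cube([200, 60, 60]);
translate([60, 0, 960]) cube([200, 60, 60]);
translate([260, 0, 0]) cube([60, 60, 1300]);


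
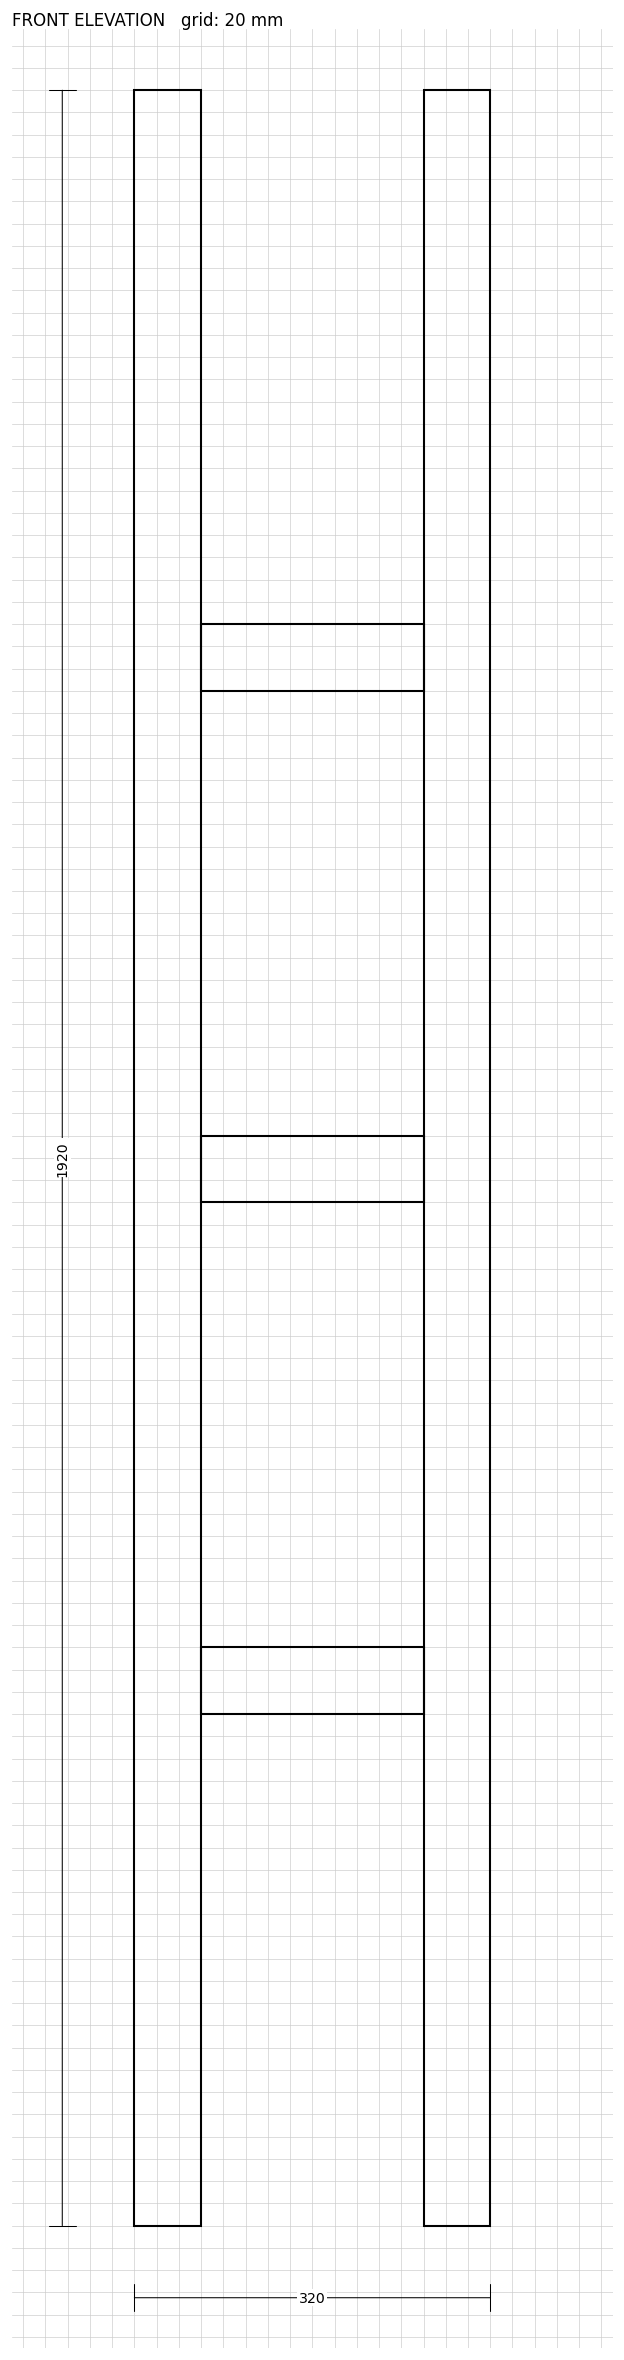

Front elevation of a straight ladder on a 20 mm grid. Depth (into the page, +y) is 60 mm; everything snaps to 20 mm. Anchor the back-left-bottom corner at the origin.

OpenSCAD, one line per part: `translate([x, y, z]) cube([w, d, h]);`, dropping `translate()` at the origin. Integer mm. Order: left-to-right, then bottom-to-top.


cube([60, 60, 1920]);
translate([60, 0, 460]) cube([200, 60, 60]);
translate([60, 0, 920]) cube([200, 60, 60]);
translate([60, 0, 1380]) cube([200, 60, 60]);
translate([260, 0, 0]) cube([60, 60, 1920]);
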